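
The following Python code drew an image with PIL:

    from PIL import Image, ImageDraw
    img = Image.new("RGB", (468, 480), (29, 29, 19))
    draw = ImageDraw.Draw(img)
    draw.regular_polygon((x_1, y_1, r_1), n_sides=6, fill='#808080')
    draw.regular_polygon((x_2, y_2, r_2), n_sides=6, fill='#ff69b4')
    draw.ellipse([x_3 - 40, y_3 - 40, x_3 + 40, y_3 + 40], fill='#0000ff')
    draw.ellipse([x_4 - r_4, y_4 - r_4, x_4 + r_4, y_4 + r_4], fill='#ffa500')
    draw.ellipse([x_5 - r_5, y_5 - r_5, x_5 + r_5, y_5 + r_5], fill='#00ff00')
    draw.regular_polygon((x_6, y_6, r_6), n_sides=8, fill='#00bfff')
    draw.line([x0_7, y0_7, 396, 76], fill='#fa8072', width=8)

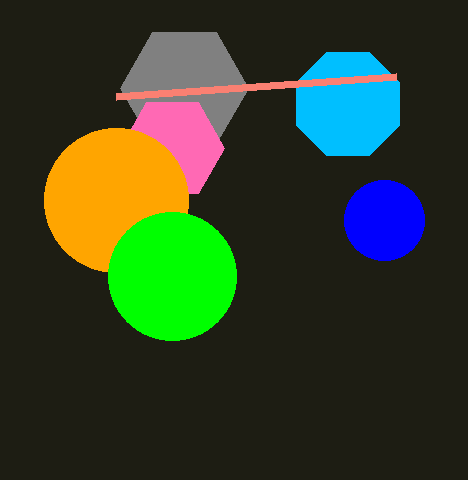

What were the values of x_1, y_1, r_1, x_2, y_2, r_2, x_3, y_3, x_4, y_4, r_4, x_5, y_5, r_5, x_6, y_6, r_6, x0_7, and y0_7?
x_1 = 184
y_1 = 88
r_1 = 64
x_2 = 172
y_2 = 148
r_2 = 52
x_3 = 384
y_3 = 220
x_4 = 116
y_4 = 200
r_4 = 72
x_5 = 172
y_5 = 276
r_5 = 64
x_6 = 348
y_6 = 104
r_6 = 56
x0_7 = 116
y0_7 = 96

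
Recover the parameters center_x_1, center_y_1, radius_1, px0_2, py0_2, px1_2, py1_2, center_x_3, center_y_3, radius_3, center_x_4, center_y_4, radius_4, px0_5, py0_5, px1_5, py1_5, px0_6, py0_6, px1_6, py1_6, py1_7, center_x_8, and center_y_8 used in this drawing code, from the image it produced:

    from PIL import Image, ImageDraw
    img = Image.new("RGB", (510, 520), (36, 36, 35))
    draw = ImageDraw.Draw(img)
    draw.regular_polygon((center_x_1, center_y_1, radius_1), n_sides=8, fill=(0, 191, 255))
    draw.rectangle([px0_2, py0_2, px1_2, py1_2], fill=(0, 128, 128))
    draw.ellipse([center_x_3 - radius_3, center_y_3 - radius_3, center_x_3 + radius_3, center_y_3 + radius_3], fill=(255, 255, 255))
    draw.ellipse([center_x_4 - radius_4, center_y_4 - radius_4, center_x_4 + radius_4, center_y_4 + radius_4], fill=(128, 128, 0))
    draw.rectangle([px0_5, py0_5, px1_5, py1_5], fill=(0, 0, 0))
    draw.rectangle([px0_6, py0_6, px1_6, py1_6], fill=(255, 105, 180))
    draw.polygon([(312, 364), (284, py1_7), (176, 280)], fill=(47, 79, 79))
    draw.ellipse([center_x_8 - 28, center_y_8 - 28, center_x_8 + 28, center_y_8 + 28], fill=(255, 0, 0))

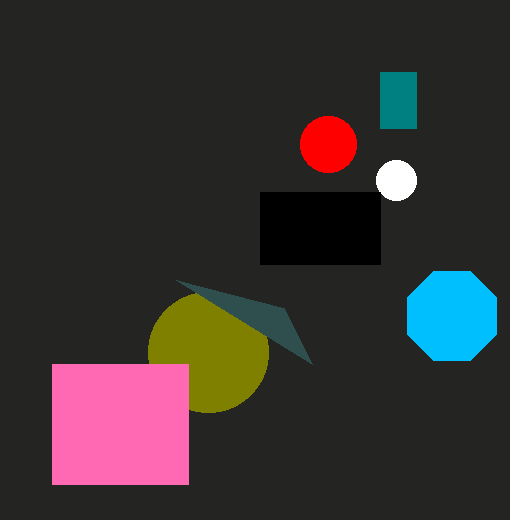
center_x_1 = 452; center_y_1 = 316; radius_1 = 48; px0_2 = 380; py0_2 = 72; px1_2 = 416; py1_2 = 128; center_x_3 = 396; center_y_3 = 180; radius_3 = 20; center_x_4 = 208; center_y_4 = 352; radius_4 = 60; px0_5 = 260; py0_5 = 192; px1_5 = 380; py1_5 = 264; px0_6 = 52; py0_6 = 364; px1_6 = 188; py1_6 = 484; py1_7 = 308; center_x_8 = 328; center_y_8 = 144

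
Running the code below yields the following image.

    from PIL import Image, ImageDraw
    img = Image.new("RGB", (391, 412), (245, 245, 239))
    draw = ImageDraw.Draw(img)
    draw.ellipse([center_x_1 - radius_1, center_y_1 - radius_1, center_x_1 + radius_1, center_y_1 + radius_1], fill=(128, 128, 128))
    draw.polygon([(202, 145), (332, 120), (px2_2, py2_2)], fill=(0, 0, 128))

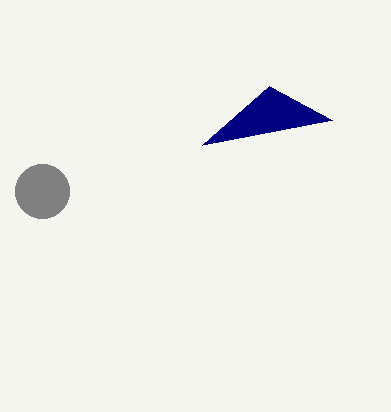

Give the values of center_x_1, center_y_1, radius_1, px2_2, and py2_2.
center_x_1 = 42, center_y_1 = 191, radius_1 = 27, px2_2 = 269, py2_2 = 86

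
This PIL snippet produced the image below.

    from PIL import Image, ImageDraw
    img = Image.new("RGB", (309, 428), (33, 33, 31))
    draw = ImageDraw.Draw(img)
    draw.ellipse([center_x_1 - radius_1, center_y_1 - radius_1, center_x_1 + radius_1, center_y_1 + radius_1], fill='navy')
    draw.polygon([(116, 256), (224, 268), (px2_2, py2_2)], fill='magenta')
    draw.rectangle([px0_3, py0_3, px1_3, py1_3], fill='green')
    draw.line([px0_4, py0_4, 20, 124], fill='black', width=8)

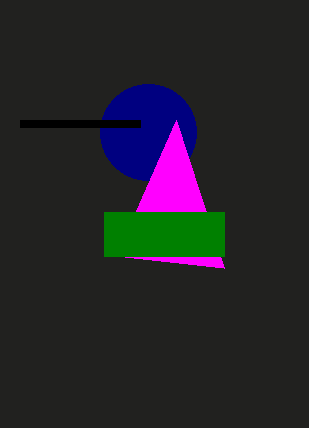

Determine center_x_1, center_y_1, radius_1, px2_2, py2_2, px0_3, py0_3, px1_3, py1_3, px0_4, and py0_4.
center_x_1 = 148; center_y_1 = 132; radius_1 = 48; px2_2 = 176; py2_2 = 120; px0_3 = 104; py0_3 = 212; px1_3 = 224; py1_3 = 256; px0_4 = 140; py0_4 = 124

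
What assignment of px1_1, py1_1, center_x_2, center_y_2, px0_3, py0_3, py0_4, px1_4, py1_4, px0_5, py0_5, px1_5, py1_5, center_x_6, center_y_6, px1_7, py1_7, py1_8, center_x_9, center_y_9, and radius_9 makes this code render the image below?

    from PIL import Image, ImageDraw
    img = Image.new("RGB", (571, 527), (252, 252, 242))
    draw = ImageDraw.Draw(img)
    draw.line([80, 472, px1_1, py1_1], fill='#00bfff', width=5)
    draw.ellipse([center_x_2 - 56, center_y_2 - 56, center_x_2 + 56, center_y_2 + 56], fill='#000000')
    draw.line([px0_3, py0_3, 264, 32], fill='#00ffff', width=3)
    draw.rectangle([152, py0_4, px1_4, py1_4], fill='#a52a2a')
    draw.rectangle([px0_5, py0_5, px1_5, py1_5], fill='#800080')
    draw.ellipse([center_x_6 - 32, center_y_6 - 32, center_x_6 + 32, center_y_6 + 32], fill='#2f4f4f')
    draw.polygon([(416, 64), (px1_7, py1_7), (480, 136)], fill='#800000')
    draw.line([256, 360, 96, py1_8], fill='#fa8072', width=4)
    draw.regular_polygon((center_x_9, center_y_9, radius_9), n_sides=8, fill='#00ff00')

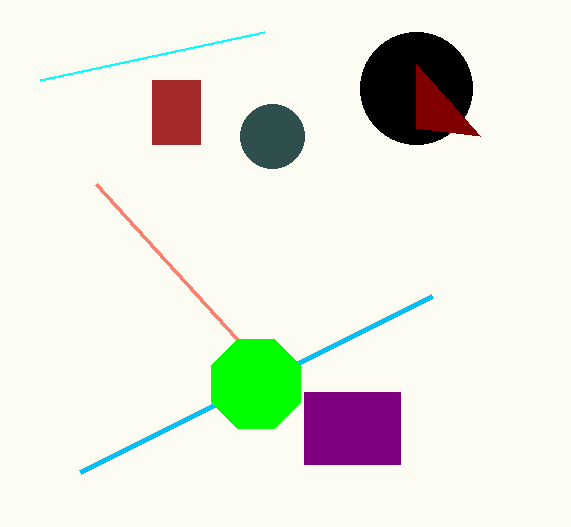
px1_1 = 432
py1_1 = 296
center_x_2 = 416
center_y_2 = 88
px0_3 = 40
py0_3 = 80
py0_4 = 80
px1_4 = 200
py1_4 = 144
px0_5 = 304
py0_5 = 392
px1_5 = 400
py1_5 = 464
center_x_6 = 272
center_y_6 = 136
px1_7 = 416
py1_7 = 128
py1_8 = 184
center_x_9 = 256
center_y_9 = 384
radius_9 = 48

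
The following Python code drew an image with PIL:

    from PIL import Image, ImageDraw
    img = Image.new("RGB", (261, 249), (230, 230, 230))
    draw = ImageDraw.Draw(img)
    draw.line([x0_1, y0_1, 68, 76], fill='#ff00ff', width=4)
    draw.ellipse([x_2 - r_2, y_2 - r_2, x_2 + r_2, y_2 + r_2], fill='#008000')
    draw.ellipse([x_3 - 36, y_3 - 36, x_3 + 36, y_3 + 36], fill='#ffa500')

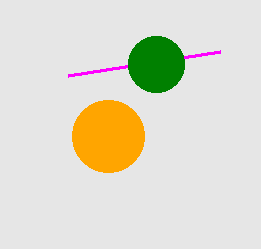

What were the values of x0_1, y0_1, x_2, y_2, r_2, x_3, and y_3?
x0_1 = 220
y0_1 = 52
x_2 = 156
y_2 = 64
r_2 = 28
x_3 = 108
y_3 = 136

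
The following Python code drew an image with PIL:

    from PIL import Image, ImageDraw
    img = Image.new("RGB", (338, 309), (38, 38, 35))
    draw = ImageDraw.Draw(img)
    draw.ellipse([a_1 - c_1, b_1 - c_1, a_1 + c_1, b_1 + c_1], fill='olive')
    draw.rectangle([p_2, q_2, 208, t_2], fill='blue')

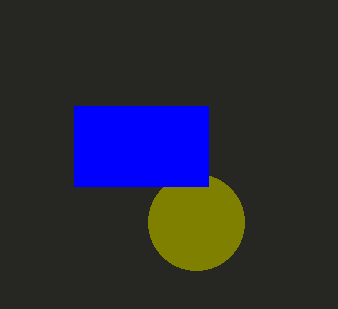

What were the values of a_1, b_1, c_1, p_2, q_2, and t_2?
a_1 = 196; b_1 = 222; c_1 = 48; p_2 = 74; q_2 = 106; t_2 = 186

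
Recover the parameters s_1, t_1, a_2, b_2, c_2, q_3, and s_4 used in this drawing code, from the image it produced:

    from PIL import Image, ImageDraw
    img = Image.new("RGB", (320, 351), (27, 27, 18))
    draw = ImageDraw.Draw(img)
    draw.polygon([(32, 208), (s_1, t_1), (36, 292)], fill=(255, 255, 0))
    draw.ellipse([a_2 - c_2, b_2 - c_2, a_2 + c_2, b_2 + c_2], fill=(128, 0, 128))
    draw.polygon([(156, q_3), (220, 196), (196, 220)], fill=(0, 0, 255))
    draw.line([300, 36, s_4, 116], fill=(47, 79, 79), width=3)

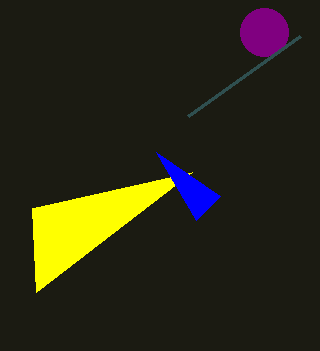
s_1 = 192; t_1 = 172; a_2 = 264; b_2 = 32; c_2 = 24; q_3 = 152; s_4 = 188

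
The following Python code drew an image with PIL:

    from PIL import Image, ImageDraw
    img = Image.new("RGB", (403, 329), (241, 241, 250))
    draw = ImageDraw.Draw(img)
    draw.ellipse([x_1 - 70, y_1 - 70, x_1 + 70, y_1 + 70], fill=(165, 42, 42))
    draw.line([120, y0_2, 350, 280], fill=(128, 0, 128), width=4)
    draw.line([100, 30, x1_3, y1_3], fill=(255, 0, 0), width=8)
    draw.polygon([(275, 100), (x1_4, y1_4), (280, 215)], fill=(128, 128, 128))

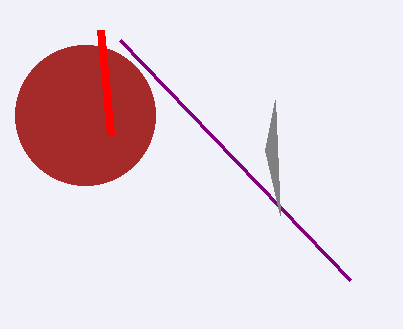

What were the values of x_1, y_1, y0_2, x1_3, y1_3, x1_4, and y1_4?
x_1 = 85, y_1 = 115, y0_2 = 40, x1_3 = 110, y1_3 = 135, x1_4 = 265, y1_4 = 150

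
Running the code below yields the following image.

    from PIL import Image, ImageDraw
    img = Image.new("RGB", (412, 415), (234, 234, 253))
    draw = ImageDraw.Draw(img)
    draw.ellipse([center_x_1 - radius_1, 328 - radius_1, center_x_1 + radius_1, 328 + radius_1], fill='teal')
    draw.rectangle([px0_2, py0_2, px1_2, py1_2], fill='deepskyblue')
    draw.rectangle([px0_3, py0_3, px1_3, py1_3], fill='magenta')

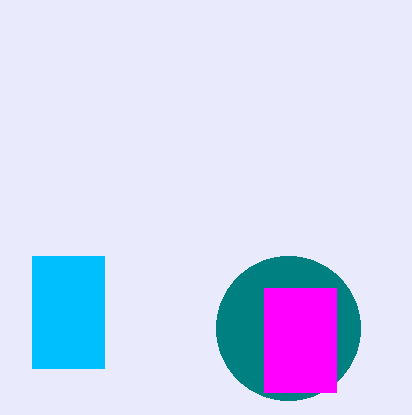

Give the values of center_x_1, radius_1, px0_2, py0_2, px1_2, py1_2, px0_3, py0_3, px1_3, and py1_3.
center_x_1 = 288
radius_1 = 72
px0_2 = 32
py0_2 = 256
px1_2 = 104
py1_2 = 368
px0_3 = 264
py0_3 = 288
px1_3 = 336
py1_3 = 392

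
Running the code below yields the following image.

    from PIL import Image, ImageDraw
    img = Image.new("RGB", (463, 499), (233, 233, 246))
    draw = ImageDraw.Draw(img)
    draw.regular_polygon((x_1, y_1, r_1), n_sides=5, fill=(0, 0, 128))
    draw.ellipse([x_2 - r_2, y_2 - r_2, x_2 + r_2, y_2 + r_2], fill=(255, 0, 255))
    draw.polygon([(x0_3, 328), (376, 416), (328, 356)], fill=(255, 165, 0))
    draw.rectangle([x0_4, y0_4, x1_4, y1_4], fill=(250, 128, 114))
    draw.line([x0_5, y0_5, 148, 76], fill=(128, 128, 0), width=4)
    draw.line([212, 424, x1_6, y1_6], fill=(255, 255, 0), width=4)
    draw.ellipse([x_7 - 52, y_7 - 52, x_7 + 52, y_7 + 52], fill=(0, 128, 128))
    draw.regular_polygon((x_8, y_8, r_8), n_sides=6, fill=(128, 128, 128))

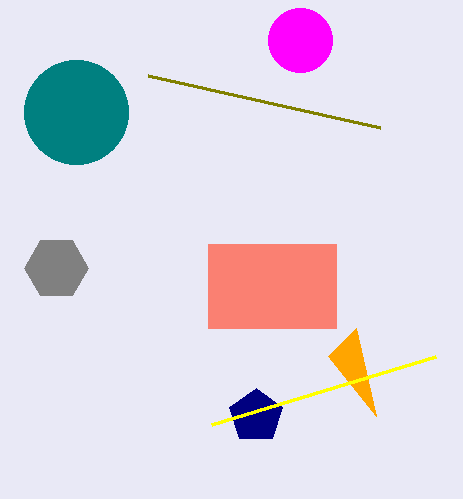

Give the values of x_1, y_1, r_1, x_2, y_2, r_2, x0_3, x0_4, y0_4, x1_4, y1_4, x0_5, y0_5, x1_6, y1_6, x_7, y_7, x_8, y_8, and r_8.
x_1 = 256; y_1 = 416; r_1 = 28; x_2 = 300; y_2 = 40; r_2 = 32; x0_3 = 356; x0_4 = 208; y0_4 = 244; x1_4 = 336; y1_4 = 328; x0_5 = 380; y0_5 = 128; x1_6 = 436; y1_6 = 356; x_7 = 76; y_7 = 112; x_8 = 56; y_8 = 268; r_8 = 32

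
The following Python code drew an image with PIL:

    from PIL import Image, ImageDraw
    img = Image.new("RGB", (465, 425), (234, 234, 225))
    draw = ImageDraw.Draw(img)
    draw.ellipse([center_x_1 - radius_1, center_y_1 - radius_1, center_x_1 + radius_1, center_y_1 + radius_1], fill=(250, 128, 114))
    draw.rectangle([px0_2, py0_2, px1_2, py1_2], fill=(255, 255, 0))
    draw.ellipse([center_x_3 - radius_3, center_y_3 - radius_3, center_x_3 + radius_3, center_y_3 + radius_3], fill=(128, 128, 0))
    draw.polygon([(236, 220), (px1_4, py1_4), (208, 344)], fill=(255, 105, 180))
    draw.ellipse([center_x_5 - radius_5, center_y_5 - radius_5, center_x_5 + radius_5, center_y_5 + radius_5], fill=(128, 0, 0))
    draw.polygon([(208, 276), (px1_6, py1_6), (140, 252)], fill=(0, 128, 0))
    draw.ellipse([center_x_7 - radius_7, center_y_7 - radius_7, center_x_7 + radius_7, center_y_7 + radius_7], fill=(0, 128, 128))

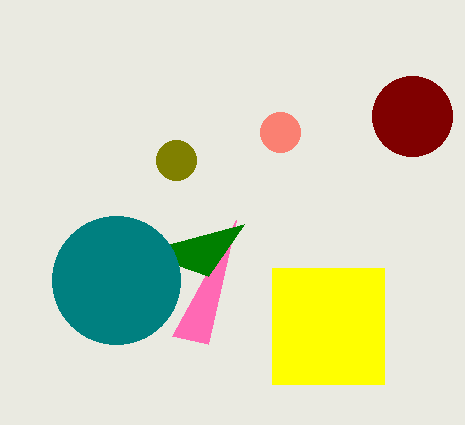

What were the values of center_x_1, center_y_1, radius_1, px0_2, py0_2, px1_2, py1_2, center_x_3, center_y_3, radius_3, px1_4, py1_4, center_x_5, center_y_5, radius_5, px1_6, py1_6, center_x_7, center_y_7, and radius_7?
center_x_1 = 280; center_y_1 = 132; radius_1 = 20; px0_2 = 272; py0_2 = 268; px1_2 = 384; py1_2 = 384; center_x_3 = 176; center_y_3 = 160; radius_3 = 20; px1_4 = 172; py1_4 = 336; center_x_5 = 412; center_y_5 = 116; radius_5 = 40; px1_6 = 244; py1_6 = 224; center_x_7 = 116; center_y_7 = 280; radius_7 = 64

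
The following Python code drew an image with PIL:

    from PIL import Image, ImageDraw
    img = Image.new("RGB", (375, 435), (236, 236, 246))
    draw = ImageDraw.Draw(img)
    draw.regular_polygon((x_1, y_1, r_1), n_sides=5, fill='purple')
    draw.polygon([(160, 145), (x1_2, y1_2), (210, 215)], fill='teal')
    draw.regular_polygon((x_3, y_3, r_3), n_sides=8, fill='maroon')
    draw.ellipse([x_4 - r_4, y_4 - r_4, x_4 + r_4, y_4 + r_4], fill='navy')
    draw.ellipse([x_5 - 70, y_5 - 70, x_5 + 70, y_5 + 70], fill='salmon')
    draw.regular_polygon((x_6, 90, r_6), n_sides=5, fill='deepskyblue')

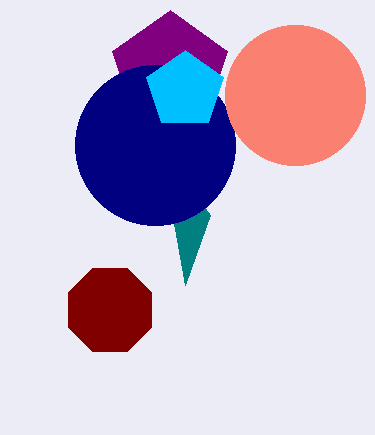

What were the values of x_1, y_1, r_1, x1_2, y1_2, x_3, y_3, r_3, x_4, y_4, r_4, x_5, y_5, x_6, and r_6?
x_1 = 170; y_1 = 70; r_1 = 60; x1_2 = 185; y1_2 = 285; x_3 = 110; y_3 = 310; r_3 = 45; x_4 = 155; y_4 = 145; r_4 = 80; x_5 = 295; y_5 = 95; x_6 = 185; r_6 = 40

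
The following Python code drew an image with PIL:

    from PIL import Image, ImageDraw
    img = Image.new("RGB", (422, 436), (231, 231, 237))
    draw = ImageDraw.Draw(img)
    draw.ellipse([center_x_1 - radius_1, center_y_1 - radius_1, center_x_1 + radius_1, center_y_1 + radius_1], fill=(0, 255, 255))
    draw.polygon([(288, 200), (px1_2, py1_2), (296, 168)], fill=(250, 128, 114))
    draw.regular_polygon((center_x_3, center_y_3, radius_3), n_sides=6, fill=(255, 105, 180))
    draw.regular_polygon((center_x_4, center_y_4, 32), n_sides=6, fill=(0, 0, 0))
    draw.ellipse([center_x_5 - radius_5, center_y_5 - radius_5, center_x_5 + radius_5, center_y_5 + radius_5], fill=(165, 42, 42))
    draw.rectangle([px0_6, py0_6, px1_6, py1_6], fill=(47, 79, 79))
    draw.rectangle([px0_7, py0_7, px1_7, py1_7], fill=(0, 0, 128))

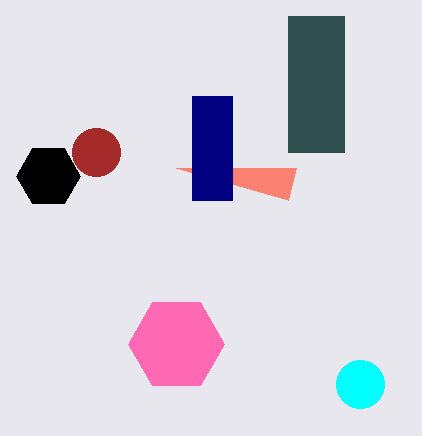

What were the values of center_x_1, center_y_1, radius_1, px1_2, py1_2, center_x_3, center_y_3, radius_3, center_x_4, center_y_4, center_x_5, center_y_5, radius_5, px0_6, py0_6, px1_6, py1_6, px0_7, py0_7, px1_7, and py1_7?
center_x_1 = 360; center_y_1 = 384; radius_1 = 24; px1_2 = 176; py1_2 = 168; center_x_3 = 176; center_y_3 = 344; radius_3 = 48; center_x_4 = 48; center_y_4 = 176; center_x_5 = 96; center_y_5 = 152; radius_5 = 24; px0_6 = 288; py0_6 = 16; px1_6 = 344; py1_6 = 152; px0_7 = 192; py0_7 = 96; px1_7 = 232; py1_7 = 200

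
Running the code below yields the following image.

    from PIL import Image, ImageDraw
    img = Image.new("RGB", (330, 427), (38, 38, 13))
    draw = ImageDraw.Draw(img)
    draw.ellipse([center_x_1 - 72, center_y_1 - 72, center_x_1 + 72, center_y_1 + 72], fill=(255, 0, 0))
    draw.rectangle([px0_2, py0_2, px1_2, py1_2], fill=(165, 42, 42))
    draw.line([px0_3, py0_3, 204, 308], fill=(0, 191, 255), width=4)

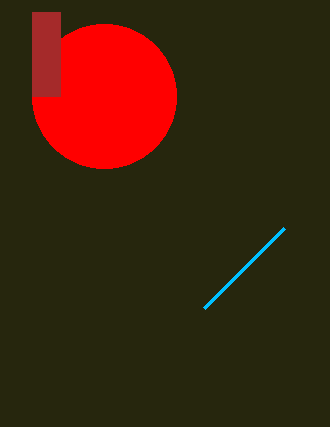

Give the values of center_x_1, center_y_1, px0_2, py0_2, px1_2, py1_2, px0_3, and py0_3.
center_x_1 = 104; center_y_1 = 96; px0_2 = 32; py0_2 = 12; px1_2 = 60; py1_2 = 96; px0_3 = 284; py0_3 = 228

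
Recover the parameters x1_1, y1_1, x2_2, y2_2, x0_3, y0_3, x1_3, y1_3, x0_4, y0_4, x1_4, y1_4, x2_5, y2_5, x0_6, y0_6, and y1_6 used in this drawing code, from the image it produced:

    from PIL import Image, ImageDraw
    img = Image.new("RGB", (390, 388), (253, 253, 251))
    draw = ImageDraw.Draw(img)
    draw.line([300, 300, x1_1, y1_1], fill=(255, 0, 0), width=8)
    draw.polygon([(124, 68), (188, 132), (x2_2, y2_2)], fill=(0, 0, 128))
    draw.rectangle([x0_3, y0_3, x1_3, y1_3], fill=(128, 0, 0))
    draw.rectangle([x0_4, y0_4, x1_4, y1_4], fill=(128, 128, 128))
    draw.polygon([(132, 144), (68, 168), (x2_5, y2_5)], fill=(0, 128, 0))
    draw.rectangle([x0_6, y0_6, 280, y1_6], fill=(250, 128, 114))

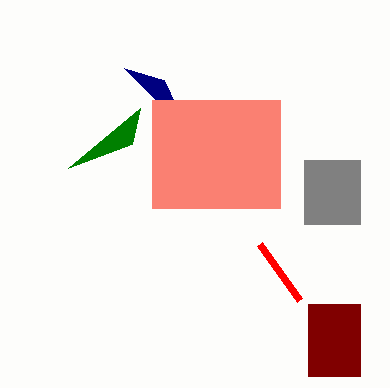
x1_1 = 260, y1_1 = 244, x2_2 = 164, y2_2 = 80, x0_3 = 308, y0_3 = 304, x1_3 = 360, y1_3 = 376, x0_4 = 304, y0_4 = 160, x1_4 = 360, y1_4 = 224, x2_5 = 140, y2_5 = 108, x0_6 = 152, y0_6 = 100, y1_6 = 208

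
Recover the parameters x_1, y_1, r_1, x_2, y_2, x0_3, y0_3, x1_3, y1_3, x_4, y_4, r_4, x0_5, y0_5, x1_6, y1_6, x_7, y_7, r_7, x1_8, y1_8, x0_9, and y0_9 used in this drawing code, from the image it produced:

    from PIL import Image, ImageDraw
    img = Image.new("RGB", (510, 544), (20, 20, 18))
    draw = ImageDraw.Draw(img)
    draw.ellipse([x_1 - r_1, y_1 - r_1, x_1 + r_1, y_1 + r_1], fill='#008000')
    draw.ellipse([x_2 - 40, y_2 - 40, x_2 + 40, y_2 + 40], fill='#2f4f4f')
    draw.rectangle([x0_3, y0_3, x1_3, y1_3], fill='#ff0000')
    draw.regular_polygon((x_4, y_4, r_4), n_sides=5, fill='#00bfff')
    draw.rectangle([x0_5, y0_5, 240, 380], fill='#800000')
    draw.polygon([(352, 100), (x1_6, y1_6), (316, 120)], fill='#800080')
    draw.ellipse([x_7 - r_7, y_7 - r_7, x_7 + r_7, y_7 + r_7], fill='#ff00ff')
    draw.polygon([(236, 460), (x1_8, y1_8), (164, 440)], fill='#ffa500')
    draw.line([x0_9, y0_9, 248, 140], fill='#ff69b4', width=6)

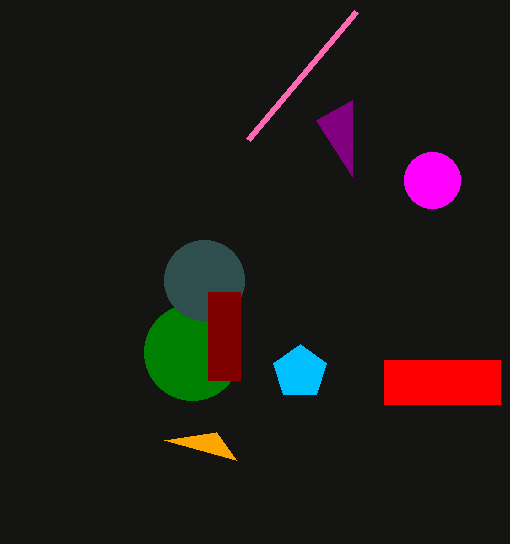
x_1 = 192, y_1 = 352, r_1 = 48, x_2 = 204, y_2 = 280, x0_3 = 384, y0_3 = 360, x1_3 = 500, y1_3 = 404, x_4 = 300, y_4 = 372, r_4 = 28, x0_5 = 208, y0_5 = 292, x1_6 = 352, y1_6 = 176, x_7 = 432, y_7 = 180, r_7 = 28, x1_8 = 216, y1_8 = 432, x0_9 = 356, y0_9 = 12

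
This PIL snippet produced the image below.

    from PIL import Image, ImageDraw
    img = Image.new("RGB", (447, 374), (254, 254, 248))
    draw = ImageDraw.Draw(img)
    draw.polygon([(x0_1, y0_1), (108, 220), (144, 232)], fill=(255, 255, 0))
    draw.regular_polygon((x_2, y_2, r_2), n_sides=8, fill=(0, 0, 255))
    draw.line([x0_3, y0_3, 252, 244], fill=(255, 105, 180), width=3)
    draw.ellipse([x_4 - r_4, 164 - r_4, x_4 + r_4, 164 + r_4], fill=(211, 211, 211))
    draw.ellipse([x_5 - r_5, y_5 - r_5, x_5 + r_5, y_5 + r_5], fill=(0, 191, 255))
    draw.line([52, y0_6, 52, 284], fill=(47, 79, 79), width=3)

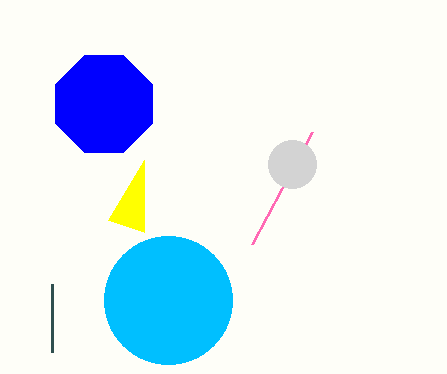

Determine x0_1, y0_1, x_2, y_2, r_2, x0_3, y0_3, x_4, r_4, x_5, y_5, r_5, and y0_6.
x0_1 = 144, y0_1 = 160, x_2 = 104, y_2 = 104, r_2 = 52, x0_3 = 312, y0_3 = 132, x_4 = 292, r_4 = 24, x_5 = 168, y_5 = 300, r_5 = 64, y0_6 = 352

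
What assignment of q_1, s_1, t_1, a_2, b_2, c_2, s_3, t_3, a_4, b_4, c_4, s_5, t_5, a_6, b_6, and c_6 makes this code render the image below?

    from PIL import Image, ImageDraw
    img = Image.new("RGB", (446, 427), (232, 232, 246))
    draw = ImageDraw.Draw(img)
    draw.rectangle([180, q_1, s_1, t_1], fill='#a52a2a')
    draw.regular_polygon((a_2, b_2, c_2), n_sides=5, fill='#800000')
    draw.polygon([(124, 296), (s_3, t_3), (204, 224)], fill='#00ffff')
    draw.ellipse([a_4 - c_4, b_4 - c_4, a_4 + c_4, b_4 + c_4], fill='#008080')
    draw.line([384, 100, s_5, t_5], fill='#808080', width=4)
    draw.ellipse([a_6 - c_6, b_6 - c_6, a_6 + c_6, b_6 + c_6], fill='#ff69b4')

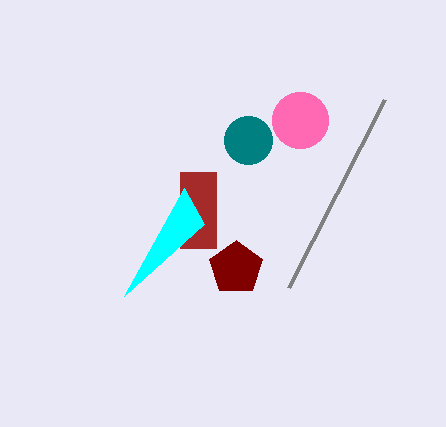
q_1 = 172
s_1 = 216
t_1 = 248
a_2 = 236
b_2 = 268
c_2 = 28
s_3 = 184
t_3 = 188
a_4 = 248
b_4 = 140
c_4 = 24
s_5 = 288
t_5 = 288
a_6 = 300
b_6 = 120
c_6 = 28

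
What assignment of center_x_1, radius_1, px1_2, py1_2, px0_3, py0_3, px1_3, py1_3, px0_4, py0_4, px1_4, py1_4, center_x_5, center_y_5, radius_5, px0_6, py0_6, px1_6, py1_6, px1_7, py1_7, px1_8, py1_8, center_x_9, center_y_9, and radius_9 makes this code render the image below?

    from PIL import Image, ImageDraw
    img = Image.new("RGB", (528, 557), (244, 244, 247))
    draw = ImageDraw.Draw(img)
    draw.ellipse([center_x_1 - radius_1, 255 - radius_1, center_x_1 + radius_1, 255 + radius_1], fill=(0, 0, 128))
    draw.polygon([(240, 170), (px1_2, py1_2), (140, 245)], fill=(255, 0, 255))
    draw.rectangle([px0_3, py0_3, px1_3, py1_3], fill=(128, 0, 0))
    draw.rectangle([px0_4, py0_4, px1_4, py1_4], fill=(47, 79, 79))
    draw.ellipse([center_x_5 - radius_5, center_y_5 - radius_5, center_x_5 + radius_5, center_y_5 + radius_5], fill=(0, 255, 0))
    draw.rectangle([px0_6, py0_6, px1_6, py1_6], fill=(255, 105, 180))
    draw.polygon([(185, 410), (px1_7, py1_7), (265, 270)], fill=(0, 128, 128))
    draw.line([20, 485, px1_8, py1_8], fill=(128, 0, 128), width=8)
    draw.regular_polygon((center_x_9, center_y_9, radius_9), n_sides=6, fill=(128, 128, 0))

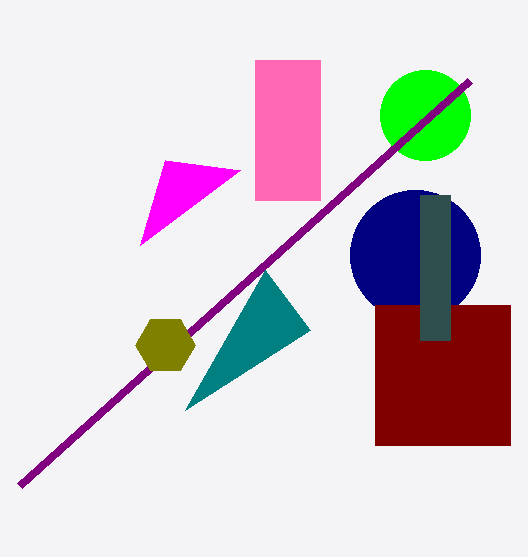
center_x_1 = 415
radius_1 = 65
px1_2 = 165
py1_2 = 160
px0_3 = 375
py0_3 = 305
px1_3 = 510
py1_3 = 445
px0_4 = 420
py0_4 = 195
px1_4 = 450
py1_4 = 340
center_x_5 = 425
center_y_5 = 115
radius_5 = 45
px0_6 = 255
py0_6 = 60
px1_6 = 320
py1_6 = 200
px1_7 = 310
py1_7 = 330
px1_8 = 470
py1_8 = 80
center_x_9 = 165
center_y_9 = 345
radius_9 = 30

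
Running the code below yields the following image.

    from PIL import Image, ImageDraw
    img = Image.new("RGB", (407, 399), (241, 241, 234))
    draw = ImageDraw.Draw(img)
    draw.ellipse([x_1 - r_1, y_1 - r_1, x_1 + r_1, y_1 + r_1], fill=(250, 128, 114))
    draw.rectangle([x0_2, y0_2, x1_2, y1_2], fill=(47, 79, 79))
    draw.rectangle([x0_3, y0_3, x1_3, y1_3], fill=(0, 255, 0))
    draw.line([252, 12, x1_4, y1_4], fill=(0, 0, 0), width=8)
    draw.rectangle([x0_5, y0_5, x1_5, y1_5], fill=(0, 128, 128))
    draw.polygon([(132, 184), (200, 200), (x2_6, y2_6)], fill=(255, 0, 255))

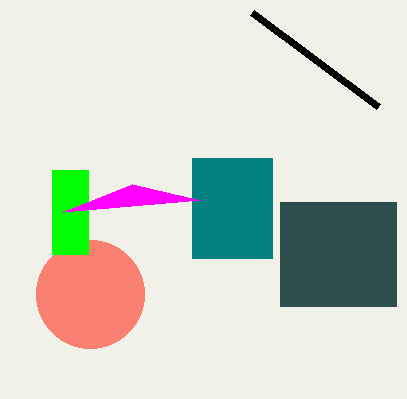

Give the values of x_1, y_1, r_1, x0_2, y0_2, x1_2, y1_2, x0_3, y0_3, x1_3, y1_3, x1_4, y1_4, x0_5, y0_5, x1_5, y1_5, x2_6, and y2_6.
x_1 = 90
y_1 = 294
r_1 = 54
x0_2 = 280
y0_2 = 202
x1_2 = 396
y1_2 = 306
x0_3 = 52
y0_3 = 170
x1_3 = 88
y1_3 = 254
x1_4 = 378
y1_4 = 106
x0_5 = 192
y0_5 = 158
x1_5 = 272
y1_5 = 258
x2_6 = 62
y2_6 = 212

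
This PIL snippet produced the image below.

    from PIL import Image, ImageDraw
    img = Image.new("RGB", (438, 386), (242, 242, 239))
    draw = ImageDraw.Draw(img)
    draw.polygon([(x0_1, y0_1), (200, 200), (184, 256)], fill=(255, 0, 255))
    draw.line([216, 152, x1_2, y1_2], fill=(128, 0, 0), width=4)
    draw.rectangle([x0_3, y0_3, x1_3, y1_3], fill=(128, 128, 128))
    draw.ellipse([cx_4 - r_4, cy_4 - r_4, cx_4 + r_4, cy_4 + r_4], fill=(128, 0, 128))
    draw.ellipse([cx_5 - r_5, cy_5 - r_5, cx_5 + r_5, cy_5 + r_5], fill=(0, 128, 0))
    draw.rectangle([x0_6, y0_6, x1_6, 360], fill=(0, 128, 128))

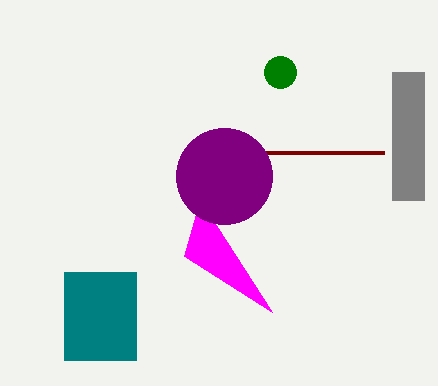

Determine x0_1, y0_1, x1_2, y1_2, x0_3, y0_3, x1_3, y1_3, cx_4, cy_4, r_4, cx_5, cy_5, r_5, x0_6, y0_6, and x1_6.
x0_1 = 272, y0_1 = 312, x1_2 = 384, y1_2 = 152, x0_3 = 392, y0_3 = 72, x1_3 = 424, y1_3 = 200, cx_4 = 224, cy_4 = 176, r_4 = 48, cx_5 = 280, cy_5 = 72, r_5 = 16, x0_6 = 64, y0_6 = 272, x1_6 = 136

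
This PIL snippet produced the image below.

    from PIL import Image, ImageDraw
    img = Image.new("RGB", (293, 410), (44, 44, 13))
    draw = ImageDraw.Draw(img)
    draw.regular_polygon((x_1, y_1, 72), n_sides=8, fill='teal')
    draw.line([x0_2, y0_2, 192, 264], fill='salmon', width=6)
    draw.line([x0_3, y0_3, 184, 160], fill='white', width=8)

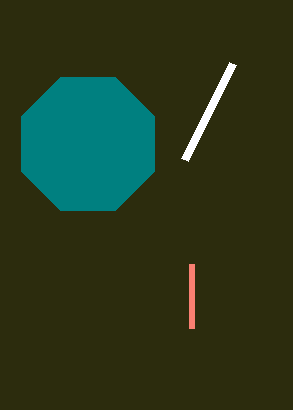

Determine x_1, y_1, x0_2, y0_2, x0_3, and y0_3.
x_1 = 88
y_1 = 144
x0_2 = 192
y0_2 = 328
x0_3 = 232
y0_3 = 64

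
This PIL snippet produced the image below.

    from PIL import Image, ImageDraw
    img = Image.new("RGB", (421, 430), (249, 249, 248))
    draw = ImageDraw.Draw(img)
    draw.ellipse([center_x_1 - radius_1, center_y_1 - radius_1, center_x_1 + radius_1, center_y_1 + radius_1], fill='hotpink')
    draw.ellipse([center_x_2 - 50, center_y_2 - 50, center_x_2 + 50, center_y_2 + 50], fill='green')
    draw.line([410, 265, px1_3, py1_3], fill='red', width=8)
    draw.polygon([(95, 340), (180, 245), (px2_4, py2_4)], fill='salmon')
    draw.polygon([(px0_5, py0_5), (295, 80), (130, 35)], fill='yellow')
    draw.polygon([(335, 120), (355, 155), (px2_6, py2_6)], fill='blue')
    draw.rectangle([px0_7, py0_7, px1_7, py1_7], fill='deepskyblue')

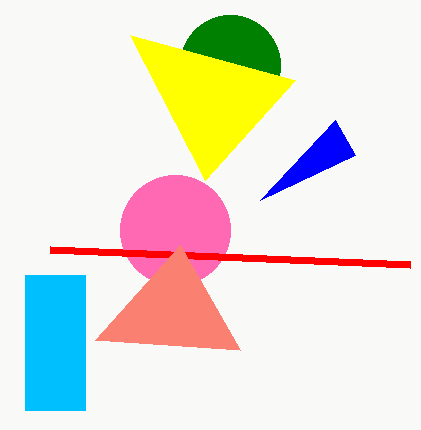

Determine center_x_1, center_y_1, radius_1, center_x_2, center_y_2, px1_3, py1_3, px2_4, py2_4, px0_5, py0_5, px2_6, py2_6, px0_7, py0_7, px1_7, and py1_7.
center_x_1 = 175
center_y_1 = 230
radius_1 = 55
center_x_2 = 230
center_y_2 = 65
px1_3 = 50
py1_3 = 250
px2_4 = 240
py2_4 = 350
px0_5 = 205
py0_5 = 180
px2_6 = 260
py2_6 = 200
px0_7 = 25
py0_7 = 275
px1_7 = 85
py1_7 = 410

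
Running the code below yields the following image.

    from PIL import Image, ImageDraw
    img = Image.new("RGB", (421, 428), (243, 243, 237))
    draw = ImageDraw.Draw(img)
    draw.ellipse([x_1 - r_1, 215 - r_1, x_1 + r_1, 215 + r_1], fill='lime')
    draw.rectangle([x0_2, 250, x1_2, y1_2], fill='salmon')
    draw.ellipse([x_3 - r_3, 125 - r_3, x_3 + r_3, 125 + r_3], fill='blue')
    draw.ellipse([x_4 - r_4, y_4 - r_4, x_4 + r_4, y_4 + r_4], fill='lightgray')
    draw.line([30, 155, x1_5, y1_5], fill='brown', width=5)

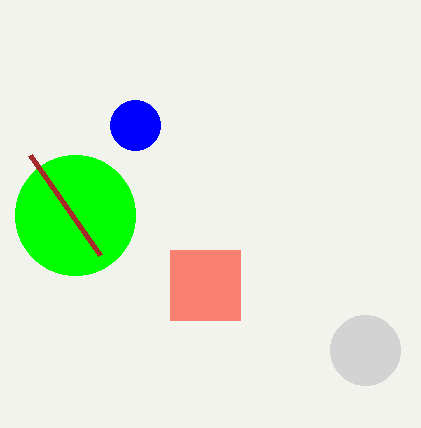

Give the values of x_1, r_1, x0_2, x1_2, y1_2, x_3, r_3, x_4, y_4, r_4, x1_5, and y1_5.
x_1 = 75; r_1 = 60; x0_2 = 170; x1_2 = 240; y1_2 = 320; x_3 = 135; r_3 = 25; x_4 = 365; y_4 = 350; r_4 = 35; x1_5 = 100; y1_5 = 255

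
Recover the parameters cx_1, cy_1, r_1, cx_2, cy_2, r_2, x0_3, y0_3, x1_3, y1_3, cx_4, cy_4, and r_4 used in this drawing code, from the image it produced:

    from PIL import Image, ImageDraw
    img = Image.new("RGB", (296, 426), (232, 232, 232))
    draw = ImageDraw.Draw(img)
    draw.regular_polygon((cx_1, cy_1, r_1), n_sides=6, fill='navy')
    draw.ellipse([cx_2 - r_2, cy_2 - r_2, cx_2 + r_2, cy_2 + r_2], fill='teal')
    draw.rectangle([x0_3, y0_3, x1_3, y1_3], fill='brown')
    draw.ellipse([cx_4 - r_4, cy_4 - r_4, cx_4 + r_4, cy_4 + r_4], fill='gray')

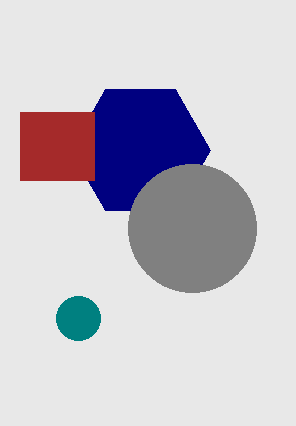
cx_1 = 140, cy_1 = 150, r_1 = 70, cx_2 = 78, cy_2 = 318, r_2 = 22, x0_3 = 20, y0_3 = 112, x1_3 = 94, y1_3 = 180, cx_4 = 192, cy_4 = 228, r_4 = 64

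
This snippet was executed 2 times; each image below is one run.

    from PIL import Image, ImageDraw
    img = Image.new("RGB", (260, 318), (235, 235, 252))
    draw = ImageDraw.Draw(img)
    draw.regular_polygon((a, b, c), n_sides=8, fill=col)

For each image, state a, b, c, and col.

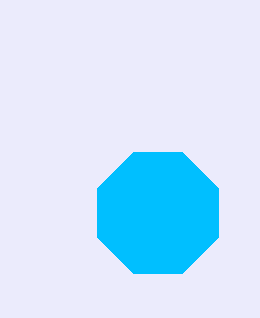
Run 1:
a = 158
b = 213
c = 65
col = 'deepskyblue'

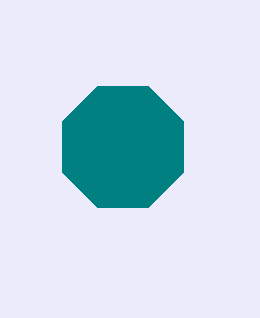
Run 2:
a = 123; b = 147; c = 66; col = 'teal'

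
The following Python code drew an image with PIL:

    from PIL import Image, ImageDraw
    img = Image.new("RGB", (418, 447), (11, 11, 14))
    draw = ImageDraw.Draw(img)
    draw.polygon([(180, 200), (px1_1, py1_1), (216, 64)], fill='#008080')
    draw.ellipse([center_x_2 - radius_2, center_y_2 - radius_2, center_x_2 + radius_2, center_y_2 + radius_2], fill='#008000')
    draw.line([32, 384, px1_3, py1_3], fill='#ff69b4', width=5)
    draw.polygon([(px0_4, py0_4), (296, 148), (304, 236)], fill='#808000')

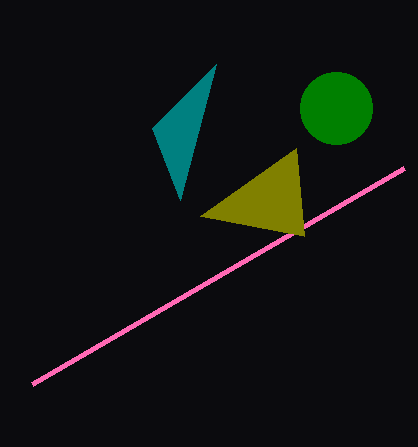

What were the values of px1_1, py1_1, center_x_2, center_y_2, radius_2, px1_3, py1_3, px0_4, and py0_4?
px1_1 = 152
py1_1 = 128
center_x_2 = 336
center_y_2 = 108
radius_2 = 36
px1_3 = 404
py1_3 = 168
px0_4 = 200
py0_4 = 216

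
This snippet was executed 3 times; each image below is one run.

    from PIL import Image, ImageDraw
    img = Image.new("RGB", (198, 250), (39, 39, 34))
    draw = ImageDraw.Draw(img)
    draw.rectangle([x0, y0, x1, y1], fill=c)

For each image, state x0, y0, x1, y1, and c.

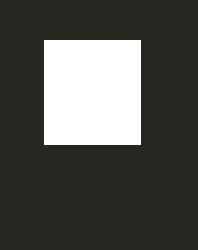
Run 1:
x0 = 44; y0 = 40; x1 = 140; y1 = 144; c = 'white'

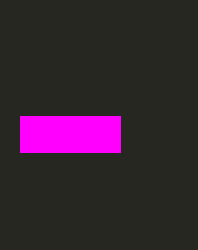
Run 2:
x0 = 20; y0 = 116; x1 = 120; y1 = 152; c = 'magenta'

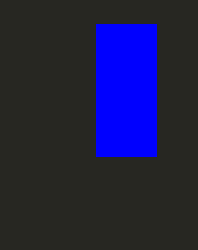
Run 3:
x0 = 96, y0 = 24, x1 = 156, y1 = 156, c = 'blue'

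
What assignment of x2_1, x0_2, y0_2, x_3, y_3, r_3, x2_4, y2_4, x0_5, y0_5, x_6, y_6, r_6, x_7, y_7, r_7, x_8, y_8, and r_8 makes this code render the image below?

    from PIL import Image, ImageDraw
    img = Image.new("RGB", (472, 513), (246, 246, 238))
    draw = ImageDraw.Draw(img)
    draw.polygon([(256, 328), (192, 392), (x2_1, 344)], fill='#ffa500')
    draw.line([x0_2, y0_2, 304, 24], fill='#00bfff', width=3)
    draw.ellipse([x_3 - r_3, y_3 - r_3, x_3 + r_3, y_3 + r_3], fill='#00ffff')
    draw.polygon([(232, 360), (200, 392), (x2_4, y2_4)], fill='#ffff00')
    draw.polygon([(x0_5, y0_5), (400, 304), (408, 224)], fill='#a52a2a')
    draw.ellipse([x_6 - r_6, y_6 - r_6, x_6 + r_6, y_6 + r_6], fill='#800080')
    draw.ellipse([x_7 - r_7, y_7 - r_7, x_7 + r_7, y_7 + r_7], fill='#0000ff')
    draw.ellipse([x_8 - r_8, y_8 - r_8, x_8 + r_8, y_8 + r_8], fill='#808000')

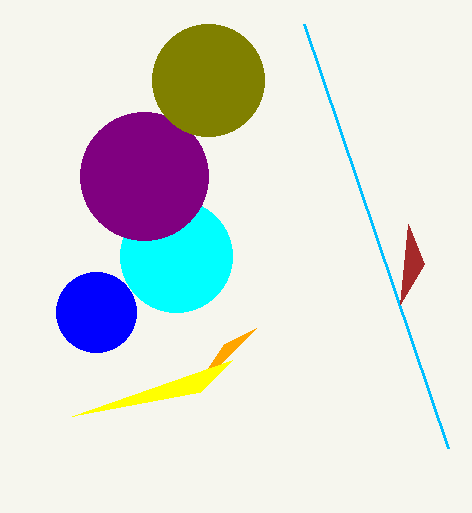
x2_1 = 224, x0_2 = 448, y0_2 = 448, x_3 = 176, y_3 = 256, r_3 = 56, x2_4 = 72, y2_4 = 416, x0_5 = 424, y0_5 = 264, x_6 = 144, y_6 = 176, r_6 = 64, x_7 = 96, y_7 = 312, r_7 = 40, x_8 = 208, y_8 = 80, r_8 = 56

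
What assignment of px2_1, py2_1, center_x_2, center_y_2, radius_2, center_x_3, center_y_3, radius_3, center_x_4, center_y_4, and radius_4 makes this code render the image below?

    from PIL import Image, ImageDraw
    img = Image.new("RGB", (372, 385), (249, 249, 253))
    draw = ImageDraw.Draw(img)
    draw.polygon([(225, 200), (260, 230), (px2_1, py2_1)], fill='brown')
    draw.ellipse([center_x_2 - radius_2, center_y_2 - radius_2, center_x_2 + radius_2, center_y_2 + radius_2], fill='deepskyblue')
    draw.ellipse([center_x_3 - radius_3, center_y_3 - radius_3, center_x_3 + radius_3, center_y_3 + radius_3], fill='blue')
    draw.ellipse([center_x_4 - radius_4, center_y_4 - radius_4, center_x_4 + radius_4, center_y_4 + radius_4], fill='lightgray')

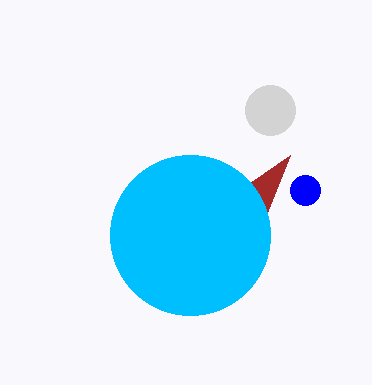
px2_1 = 290; py2_1 = 155; center_x_2 = 190; center_y_2 = 235; radius_2 = 80; center_x_3 = 305; center_y_3 = 190; radius_3 = 15; center_x_4 = 270; center_y_4 = 110; radius_4 = 25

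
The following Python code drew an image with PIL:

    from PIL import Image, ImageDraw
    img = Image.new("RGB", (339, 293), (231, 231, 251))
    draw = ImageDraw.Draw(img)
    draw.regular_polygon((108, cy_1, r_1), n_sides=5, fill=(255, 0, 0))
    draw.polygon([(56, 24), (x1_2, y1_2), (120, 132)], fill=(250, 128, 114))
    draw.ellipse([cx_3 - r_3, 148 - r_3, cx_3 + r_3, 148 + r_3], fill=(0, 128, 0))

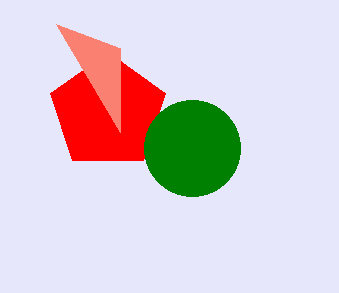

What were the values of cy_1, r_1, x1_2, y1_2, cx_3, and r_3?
cy_1 = 112; r_1 = 60; x1_2 = 120; y1_2 = 48; cx_3 = 192; r_3 = 48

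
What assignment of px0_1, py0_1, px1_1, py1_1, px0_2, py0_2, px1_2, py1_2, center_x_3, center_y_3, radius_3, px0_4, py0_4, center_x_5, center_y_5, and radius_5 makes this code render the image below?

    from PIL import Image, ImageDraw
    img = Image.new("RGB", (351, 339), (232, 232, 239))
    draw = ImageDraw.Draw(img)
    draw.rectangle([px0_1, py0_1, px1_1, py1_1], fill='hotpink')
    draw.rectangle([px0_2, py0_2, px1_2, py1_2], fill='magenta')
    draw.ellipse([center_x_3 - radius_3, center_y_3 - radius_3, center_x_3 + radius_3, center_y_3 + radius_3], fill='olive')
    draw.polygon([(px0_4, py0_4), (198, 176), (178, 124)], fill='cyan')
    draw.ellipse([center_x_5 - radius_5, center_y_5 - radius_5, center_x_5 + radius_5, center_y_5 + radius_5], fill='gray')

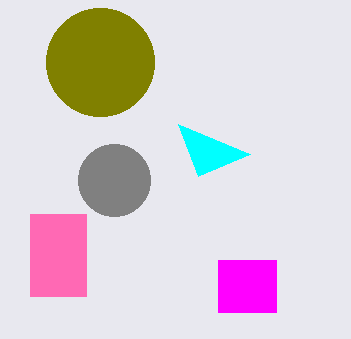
px0_1 = 30, py0_1 = 214, px1_1 = 86, py1_1 = 296, px0_2 = 218, py0_2 = 260, px1_2 = 276, py1_2 = 312, center_x_3 = 100, center_y_3 = 62, radius_3 = 54, px0_4 = 250, py0_4 = 154, center_x_5 = 114, center_y_5 = 180, radius_5 = 36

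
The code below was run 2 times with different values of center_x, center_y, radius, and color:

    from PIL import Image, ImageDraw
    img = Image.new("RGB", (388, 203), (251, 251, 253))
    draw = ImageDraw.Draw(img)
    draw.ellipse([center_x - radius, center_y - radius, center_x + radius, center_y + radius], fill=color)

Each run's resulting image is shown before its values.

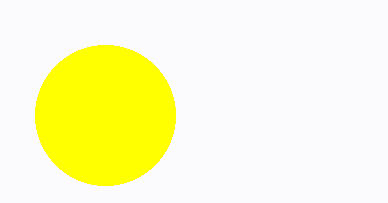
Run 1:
center_x = 105, center_y = 115, radius = 70, color = 'yellow'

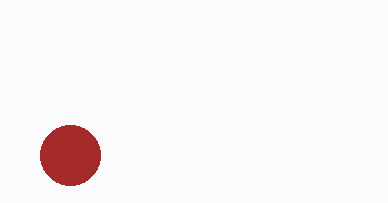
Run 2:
center_x = 70
center_y = 155
radius = 30
color = 'brown'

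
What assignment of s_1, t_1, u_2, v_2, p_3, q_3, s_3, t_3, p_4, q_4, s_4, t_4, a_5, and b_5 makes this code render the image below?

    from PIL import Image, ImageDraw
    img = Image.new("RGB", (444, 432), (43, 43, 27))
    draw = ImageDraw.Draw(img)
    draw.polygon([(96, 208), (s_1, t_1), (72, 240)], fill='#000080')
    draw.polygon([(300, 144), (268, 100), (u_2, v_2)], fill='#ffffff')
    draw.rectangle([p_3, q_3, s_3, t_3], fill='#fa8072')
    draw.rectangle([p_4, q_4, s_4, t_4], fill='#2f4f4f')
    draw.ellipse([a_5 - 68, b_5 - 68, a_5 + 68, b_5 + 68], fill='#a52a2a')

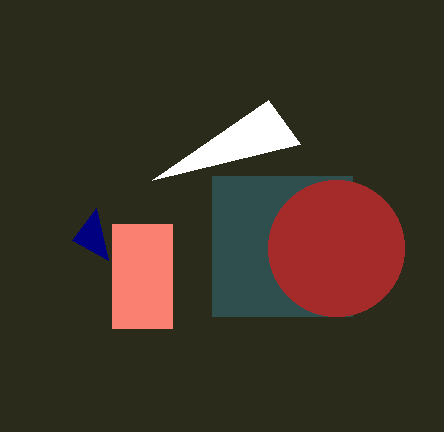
s_1 = 108
t_1 = 260
u_2 = 152
v_2 = 180
p_3 = 112
q_3 = 224
s_3 = 172
t_3 = 328
p_4 = 212
q_4 = 176
s_4 = 352
t_4 = 316
a_5 = 336
b_5 = 248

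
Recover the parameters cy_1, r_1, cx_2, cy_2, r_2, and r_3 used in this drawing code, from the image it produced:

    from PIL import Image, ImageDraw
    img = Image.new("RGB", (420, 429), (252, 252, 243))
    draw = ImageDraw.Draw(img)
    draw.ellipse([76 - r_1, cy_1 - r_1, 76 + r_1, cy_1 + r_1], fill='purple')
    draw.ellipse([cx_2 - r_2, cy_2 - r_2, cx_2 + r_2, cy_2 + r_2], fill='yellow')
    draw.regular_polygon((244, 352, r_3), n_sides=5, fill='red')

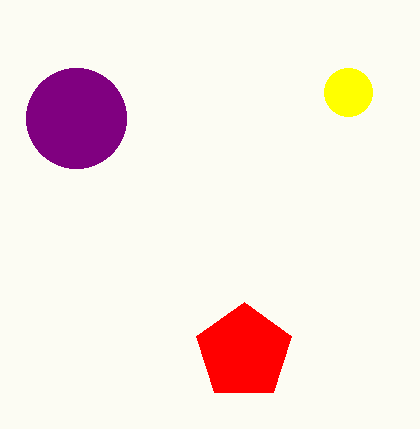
cy_1 = 118
r_1 = 50
cx_2 = 348
cy_2 = 92
r_2 = 24
r_3 = 50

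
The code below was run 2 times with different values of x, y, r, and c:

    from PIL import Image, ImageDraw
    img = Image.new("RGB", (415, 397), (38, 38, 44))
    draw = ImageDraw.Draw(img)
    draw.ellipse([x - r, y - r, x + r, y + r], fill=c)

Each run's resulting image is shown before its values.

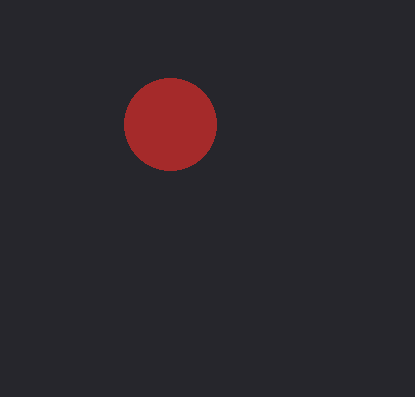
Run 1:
x = 170; y = 124; r = 46; c = 'brown'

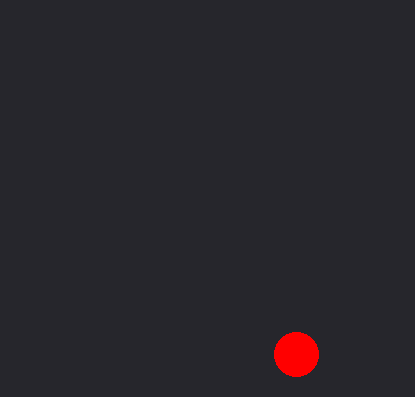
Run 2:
x = 296; y = 354; r = 22; c = 'red'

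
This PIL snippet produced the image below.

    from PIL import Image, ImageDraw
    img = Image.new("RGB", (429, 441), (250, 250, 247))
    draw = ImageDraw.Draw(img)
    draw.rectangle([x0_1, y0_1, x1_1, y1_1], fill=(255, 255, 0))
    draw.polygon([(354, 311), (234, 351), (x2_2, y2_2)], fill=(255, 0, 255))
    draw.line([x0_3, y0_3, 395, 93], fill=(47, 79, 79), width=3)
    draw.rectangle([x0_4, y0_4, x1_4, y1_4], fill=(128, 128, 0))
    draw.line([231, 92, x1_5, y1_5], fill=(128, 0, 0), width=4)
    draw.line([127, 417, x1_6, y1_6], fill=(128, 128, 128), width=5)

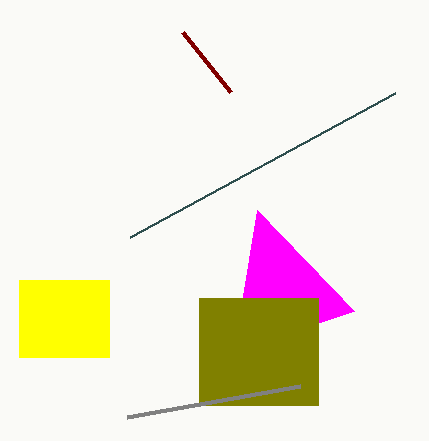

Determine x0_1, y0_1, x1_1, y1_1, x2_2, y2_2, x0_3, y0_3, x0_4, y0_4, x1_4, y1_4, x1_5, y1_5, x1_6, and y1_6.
x0_1 = 19, y0_1 = 280, x1_1 = 109, y1_1 = 357, x2_2 = 257, y2_2 = 210, x0_3 = 130, y0_3 = 237, x0_4 = 199, y0_4 = 298, x1_4 = 318, y1_4 = 405, x1_5 = 183, y1_5 = 32, x1_6 = 300, y1_6 = 386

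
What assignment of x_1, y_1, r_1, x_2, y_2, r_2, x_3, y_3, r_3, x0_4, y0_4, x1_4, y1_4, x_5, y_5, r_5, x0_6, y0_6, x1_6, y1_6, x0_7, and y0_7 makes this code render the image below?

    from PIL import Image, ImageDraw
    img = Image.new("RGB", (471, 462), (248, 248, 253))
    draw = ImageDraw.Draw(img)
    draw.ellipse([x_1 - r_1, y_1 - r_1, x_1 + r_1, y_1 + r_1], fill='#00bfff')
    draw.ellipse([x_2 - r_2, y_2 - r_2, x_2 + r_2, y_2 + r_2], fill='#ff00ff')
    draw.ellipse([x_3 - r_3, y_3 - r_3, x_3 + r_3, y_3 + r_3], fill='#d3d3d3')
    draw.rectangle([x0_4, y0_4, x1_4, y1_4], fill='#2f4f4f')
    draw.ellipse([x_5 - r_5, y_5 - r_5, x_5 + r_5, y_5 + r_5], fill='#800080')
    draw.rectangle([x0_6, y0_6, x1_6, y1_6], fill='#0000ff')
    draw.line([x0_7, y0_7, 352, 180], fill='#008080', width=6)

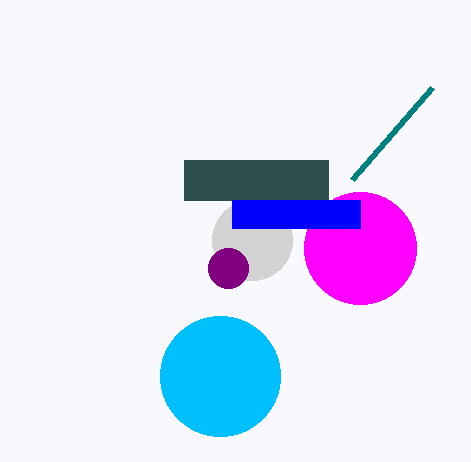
x_1 = 220, y_1 = 376, r_1 = 60, x_2 = 360, y_2 = 248, r_2 = 56, x_3 = 252, y_3 = 240, r_3 = 40, x0_4 = 184, y0_4 = 160, x1_4 = 328, y1_4 = 200, x_5 = 228, y_5 = 268, r_5 = 20, x0_6 = 232, y0_6 = 200, x1_6 = 360, y1_6 = 228, x0_7 = 432, y0_7 = 88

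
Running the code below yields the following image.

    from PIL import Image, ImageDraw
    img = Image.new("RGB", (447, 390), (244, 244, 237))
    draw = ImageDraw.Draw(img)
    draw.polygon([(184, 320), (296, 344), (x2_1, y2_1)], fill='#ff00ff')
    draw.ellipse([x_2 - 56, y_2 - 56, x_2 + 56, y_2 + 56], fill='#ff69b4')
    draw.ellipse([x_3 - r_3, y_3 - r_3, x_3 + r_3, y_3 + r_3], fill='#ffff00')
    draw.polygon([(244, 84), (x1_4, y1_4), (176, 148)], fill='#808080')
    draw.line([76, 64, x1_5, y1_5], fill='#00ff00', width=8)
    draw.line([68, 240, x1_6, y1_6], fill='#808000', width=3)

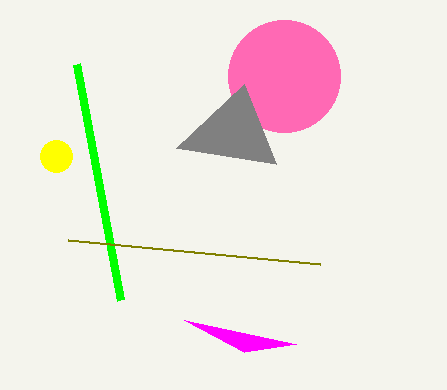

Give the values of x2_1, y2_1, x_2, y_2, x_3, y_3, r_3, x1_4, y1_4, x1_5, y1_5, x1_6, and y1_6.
x2_1 = 244, y2_1 = 352, x_2 = 284, y_2 = 76, x_3 = 56, y_3 = 156, r_3 = 16, x1_4 = 276, y1_4 = 164, x1_5 = 120, y1_5 = 300, x1_6 = 320, y1_6 = 264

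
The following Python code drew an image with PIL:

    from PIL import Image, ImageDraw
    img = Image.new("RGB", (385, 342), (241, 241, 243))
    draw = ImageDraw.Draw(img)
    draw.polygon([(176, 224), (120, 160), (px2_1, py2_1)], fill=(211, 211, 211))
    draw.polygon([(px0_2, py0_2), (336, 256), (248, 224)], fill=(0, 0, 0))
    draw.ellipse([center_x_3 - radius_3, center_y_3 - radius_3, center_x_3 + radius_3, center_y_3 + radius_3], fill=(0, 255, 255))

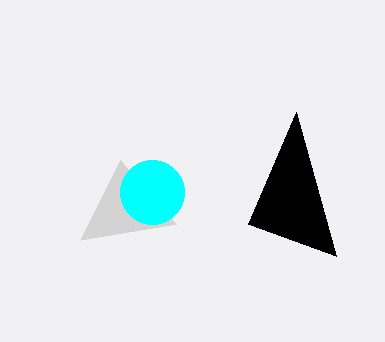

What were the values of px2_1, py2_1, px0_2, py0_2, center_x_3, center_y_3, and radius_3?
px2_1 = 80; py2_1 = 240; px0_2 = 296; py0_2 = 112; center_x_3 = 152; center_y_3 = 192; radius_3 = 32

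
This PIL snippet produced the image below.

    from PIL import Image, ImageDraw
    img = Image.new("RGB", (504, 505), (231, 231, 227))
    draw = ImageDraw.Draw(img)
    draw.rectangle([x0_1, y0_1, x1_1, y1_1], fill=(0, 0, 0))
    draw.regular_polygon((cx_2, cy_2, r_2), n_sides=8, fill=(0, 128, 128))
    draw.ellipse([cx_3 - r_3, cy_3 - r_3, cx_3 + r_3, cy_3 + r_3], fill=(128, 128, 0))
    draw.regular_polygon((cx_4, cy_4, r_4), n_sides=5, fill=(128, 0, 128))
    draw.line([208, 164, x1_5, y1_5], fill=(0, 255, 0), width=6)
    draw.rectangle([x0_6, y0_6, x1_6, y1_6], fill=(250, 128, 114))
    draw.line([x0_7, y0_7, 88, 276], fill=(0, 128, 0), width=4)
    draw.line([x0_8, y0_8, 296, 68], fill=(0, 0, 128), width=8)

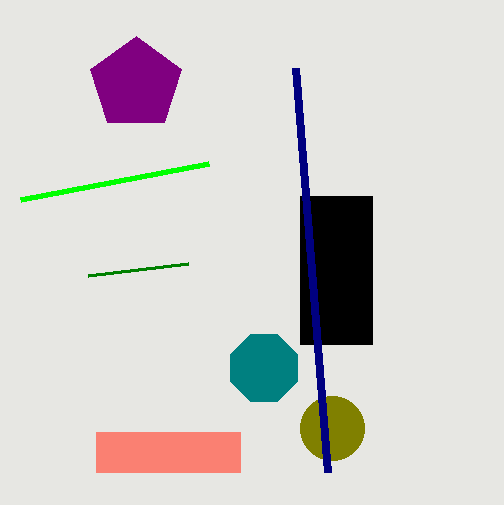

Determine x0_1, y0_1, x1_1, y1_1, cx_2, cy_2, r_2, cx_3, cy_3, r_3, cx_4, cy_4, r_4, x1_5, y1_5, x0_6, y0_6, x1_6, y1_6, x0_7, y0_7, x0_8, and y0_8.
x0_1 = 300, y0_1 = 196, x1_1 = 372, y1_1 = 344, cx_2 = 264, cy_2 = 368, r_2 = 36, cx_3 = 332, cy_3 = 428, r_3 = 32, cx_4 = 136, cy_4 = 84, r_4 = 48, x1_5 = 20, y1_5 = 200, x0_6 = 96, y0_6 = 432, x1_6 = 240, y1_6 = 472, x0_7 = 188, y0_7 = 264, x0_8 = 328, y0_8 = 472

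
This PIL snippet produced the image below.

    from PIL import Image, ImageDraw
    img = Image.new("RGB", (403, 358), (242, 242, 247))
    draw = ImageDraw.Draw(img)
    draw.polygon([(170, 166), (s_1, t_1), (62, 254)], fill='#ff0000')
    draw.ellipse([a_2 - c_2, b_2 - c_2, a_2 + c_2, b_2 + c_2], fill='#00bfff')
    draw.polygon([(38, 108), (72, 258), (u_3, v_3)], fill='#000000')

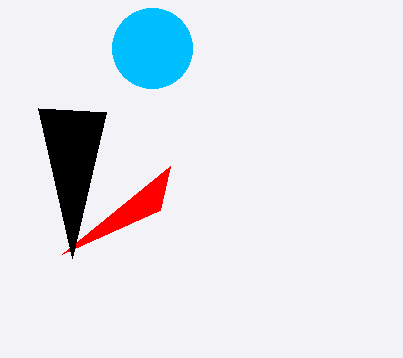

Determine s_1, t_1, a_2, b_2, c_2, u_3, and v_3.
s_1 = 160; t_1 = 210; a_2 = 152; b_2 = 48; c_2 = 40; u_3 = 106; v_3 = 112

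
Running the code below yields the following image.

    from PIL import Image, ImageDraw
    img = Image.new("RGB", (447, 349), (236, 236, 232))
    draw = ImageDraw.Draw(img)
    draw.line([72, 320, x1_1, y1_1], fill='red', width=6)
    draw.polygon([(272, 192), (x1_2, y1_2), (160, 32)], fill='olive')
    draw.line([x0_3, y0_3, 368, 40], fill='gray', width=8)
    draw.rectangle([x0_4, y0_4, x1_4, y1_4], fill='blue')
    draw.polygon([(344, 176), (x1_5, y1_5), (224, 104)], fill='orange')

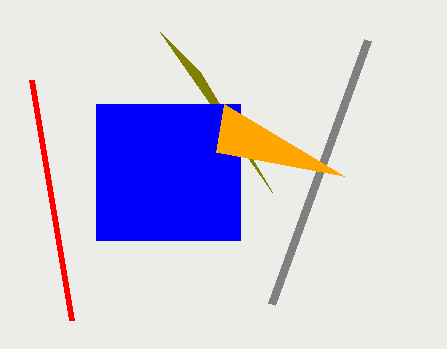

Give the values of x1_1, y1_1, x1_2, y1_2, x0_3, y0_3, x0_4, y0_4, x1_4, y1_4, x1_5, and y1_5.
x1_1 = 32
y1_1 = 80
x1_2 = 200
y1_2 = 72
x0_3 = 272
y0_3 = 304
x0_4 = 96
y0_4 = 104
x1_4 = 240
y1_4 = 240
x1_5 = 216
y1_5 = 152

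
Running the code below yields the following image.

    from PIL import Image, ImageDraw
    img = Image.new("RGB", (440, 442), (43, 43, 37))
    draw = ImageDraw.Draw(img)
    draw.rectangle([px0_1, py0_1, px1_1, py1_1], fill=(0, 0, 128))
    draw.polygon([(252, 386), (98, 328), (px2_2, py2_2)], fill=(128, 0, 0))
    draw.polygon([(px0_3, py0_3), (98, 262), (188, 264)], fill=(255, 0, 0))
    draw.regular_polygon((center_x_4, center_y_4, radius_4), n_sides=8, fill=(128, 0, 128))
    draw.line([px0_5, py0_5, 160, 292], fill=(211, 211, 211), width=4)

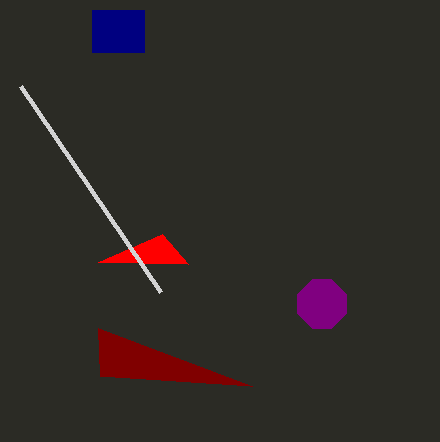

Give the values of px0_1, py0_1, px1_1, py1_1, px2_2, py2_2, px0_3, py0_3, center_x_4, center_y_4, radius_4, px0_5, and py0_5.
px0_1 = 92, py0_1 = 10, px1_1 = 144, py1_1 = 52, px2_2 = 100, py2_2 = 376, px0_3 = 162, py0_3 = 234, center_x_4 = 322, center_y_4 = 304, radius_4 = 26, px0_5 = 20, py0_5 = 86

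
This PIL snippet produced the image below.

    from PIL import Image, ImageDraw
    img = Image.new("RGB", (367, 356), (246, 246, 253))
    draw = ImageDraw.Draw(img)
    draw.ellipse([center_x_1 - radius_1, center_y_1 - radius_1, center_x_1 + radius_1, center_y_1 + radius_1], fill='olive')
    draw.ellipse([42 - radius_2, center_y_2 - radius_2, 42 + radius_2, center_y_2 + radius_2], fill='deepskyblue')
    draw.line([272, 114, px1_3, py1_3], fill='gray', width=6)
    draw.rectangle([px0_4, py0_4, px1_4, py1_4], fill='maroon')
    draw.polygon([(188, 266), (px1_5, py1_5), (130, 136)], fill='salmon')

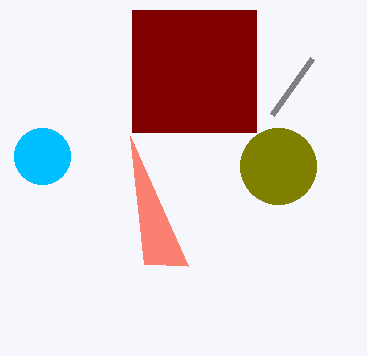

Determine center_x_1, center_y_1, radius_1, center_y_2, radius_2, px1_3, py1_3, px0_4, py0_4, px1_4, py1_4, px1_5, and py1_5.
center_x_1 = 278, center_y_1 = 166, radius_1 = 38, center_y_2 = 156, radius_2 = 28, px1_3 = 312, py1_3 = 58, px0_4 = 132, py0_4 = 10, px1_4 = 256, py1_4 = 132, px1_5 = 144, py1_5 = 264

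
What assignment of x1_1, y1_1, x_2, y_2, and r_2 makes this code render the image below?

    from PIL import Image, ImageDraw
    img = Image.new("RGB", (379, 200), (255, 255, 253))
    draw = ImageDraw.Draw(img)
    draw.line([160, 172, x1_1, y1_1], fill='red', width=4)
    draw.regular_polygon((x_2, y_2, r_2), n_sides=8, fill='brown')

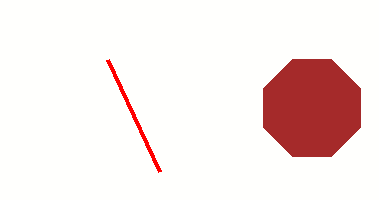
x1_1 = 108, y1_1 = 60, x_2 = 312, y_2 = 108, r_2 = 52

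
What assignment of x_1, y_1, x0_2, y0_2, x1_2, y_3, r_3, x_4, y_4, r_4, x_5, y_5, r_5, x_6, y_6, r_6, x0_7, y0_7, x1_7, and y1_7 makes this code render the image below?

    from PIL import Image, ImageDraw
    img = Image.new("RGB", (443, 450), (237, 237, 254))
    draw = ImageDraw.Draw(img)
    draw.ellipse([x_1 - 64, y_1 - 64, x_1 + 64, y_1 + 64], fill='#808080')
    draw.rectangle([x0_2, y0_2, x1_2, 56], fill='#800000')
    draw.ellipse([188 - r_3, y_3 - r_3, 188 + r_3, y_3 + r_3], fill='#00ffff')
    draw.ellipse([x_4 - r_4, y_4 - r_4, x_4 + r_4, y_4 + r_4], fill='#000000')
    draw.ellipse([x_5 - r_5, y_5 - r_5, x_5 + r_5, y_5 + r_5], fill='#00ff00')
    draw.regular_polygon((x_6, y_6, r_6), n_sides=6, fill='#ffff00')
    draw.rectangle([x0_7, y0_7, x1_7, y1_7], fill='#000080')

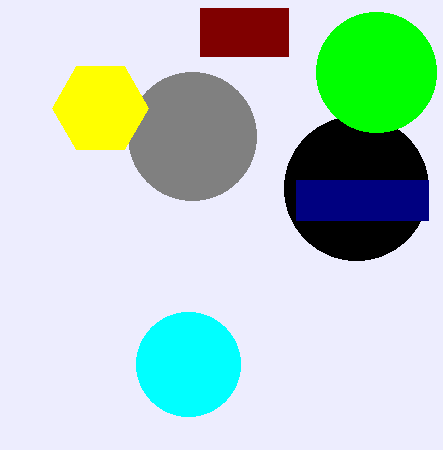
x_1 = 192
y_1 = 136
x0_2 = 200
y0_2 = 8
x1_2 = 288
y_3 = 364
r_3 = 52
x_4 = 356
y_4 = 188
r_4 = 72
x_5 = 376
y_5 = 72
r_5 = 60
x_6 = 100
y_6 = 108
r_6 = 48
x0_7 = 296
y0_7 = 180
x1_7 = 428
y1_7 = 220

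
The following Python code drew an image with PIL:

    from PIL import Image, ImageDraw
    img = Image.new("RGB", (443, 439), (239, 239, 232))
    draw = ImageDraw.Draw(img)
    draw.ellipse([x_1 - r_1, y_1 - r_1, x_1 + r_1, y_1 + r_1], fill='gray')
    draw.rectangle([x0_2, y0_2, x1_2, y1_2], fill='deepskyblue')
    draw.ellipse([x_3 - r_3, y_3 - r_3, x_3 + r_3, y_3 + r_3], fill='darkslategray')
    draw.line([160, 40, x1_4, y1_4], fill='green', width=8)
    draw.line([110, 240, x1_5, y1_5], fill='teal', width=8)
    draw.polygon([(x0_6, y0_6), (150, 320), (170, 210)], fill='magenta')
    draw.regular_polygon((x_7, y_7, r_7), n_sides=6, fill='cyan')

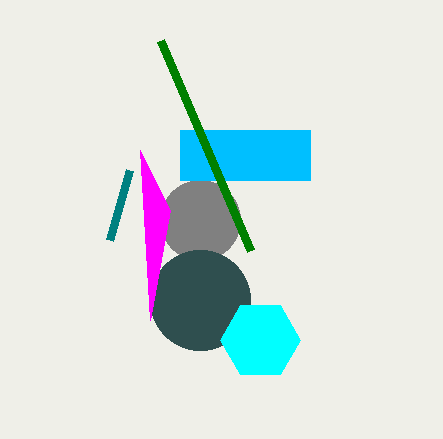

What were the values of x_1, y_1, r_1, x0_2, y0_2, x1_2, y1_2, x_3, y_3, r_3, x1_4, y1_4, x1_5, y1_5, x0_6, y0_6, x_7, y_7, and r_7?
x_1 = 200; y_1 = 220; r_1 = 40; x0_2 = 180; y0_2 = 130; x1_2 = 310; y1_2 = 180; x_3 = 200; y_3 = 300; r_3 = 50; x1_4 = 250; y1_4 = 250; x1_5 = 130; y1_5 = 170; x0_6 = 140; y0_6 = 150; x_7 = 260; y_7 = 340; r_7 = 40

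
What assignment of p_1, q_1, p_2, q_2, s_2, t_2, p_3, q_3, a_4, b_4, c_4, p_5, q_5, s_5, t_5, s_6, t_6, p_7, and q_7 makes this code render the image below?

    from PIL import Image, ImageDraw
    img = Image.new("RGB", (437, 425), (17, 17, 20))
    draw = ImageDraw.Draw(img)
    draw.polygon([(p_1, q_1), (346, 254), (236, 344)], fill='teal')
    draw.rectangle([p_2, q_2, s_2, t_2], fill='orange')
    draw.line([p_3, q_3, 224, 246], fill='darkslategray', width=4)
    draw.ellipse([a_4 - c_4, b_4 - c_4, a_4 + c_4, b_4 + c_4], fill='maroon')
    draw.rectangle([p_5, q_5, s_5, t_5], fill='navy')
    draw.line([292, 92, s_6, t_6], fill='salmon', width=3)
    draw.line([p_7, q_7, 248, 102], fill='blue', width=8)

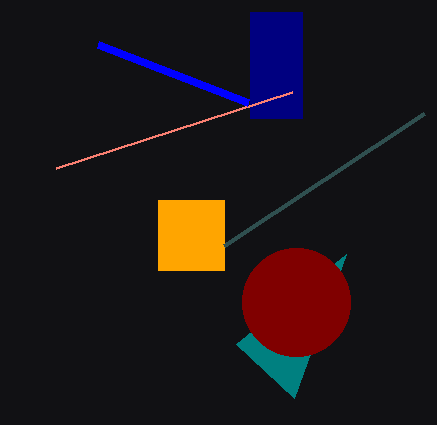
p_1 = 294, q_1 = 398, p_2 = 158, q_2 = 200, s_2 = 224, t_2 = 270, p_3 = 424, q_3 = 114, a_4 = 296, b_4 = 302, c_4 = 54, p_5 = 250, q_5 = 12, s_5 = 302, t_5 = 118, s_6 = 56, t_6 = 168, p_7 = 98, q_7 = 44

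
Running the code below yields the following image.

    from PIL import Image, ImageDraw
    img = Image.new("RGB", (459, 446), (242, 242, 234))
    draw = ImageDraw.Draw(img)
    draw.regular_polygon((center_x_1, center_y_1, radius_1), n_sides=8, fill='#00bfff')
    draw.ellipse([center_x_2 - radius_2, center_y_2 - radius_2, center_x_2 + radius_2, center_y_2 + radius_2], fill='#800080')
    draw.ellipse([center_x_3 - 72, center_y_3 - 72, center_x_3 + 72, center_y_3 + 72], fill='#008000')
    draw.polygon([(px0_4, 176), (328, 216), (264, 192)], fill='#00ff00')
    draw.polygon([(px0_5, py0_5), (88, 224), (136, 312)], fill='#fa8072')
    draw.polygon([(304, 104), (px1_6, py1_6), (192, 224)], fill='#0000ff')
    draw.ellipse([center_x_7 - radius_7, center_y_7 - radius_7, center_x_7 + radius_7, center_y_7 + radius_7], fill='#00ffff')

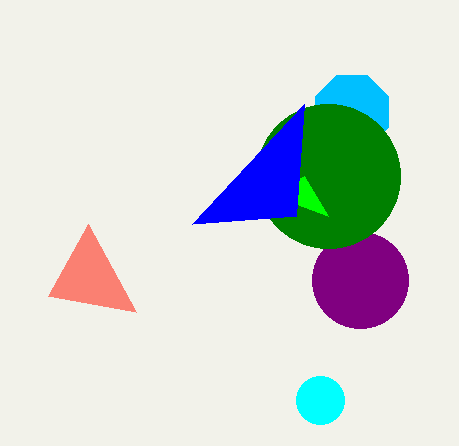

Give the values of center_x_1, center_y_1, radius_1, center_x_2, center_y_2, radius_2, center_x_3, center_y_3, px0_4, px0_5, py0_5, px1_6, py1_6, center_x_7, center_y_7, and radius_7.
center_x_1 = 352, center_y_1 = 112, radius_1 = 40, center_x_2 = 360, center_y_2 = 280, radius_2 = 48, center_x_3 = 328, center_y_3 = 176, px0_4 = 304, px0_5 = 48, py0_5 = 296, px1_6 = 296, py1_6 = 216, center_x_7 = 320, center_y_7 = 400, radius_7 = 24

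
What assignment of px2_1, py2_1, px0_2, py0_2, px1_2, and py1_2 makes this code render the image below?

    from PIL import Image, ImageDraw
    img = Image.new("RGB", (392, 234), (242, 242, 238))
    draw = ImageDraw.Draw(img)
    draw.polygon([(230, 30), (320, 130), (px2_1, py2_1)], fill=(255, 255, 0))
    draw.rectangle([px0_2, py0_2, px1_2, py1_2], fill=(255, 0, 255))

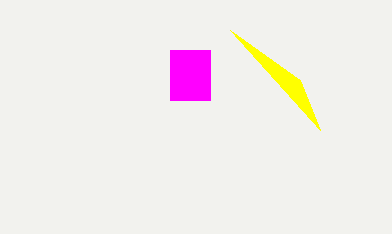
px2_1 = 300, py2_1 = 80, px0_2 = 170, py0_2 = 50, px1_2 = 210, py1_2 = 100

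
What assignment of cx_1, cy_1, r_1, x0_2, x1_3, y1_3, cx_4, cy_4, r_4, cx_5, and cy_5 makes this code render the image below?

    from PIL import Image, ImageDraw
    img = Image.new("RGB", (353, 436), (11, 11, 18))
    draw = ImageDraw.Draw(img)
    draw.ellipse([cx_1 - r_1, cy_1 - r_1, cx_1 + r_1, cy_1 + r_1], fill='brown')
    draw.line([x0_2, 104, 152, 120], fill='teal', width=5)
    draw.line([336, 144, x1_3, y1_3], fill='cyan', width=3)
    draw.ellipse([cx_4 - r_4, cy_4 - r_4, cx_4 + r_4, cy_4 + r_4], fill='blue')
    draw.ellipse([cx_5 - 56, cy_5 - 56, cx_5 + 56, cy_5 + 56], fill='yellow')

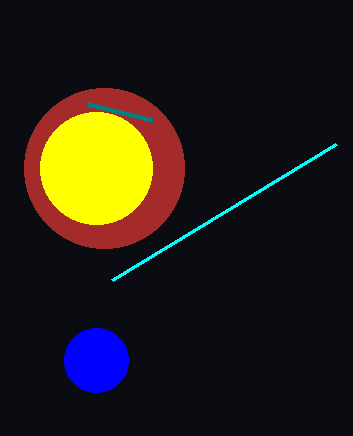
cx_1 = 104; cy_1 = 168; r_1 = 80; x0_2 = 88; x1_3 = 112; y1_3 = 280; cx_4 = 96; cy_4 = 360; r_4 = 32; cx_5 = 96; cy_5 = 168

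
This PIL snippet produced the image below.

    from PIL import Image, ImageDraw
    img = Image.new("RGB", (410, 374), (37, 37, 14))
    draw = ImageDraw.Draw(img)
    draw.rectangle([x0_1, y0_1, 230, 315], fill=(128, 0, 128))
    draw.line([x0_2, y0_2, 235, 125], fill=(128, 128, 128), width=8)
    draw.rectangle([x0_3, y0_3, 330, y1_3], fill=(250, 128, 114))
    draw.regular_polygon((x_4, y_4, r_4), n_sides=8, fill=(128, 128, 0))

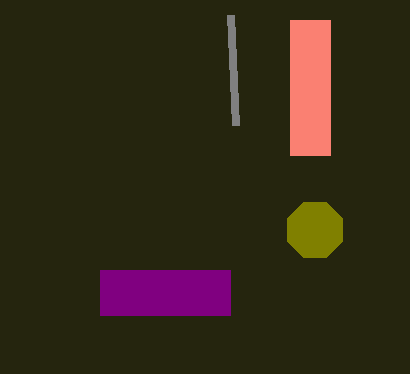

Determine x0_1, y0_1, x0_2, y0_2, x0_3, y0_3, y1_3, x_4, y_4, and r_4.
x0_1 = 100, y0_1 = 270, x0_2 = 230, y0_2 = 15, x0_3 = 290, y0_3 = 20, y1_3 = 155, x_4 = 315, y_4 = 230, r_4 = 30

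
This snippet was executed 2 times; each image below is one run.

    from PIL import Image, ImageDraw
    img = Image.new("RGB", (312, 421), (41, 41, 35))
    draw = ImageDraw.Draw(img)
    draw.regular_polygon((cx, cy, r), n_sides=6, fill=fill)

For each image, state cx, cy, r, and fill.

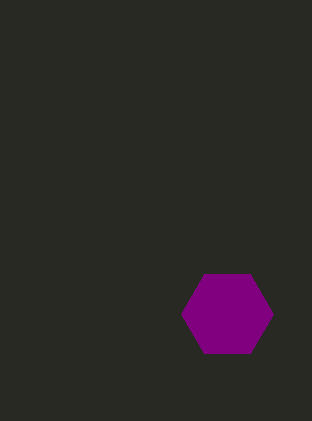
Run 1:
cx = 227
cy = 314
r = 46
fill = 'purple'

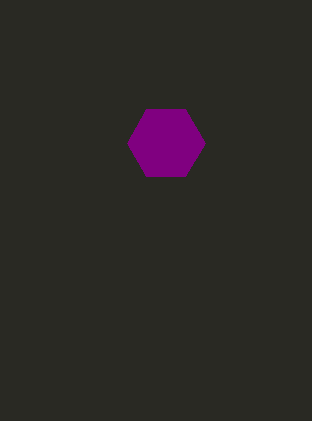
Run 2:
cx = 166
cy = 143
r = 39
fill = 'purple'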